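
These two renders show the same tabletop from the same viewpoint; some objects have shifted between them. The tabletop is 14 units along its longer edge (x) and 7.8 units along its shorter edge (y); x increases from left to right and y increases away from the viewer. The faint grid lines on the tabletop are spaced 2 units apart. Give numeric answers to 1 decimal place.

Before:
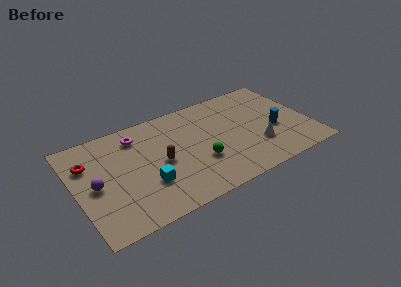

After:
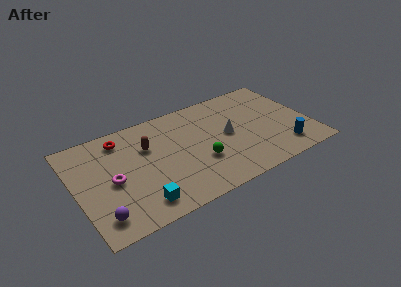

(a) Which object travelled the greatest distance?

the magenta torus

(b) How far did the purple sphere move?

2.3

From (1.1, 3.7) to (1.1, 1.4), the purple sphere covered √(0.0² + 2.3²) ≈ 2.3 units.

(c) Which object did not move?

the green sphere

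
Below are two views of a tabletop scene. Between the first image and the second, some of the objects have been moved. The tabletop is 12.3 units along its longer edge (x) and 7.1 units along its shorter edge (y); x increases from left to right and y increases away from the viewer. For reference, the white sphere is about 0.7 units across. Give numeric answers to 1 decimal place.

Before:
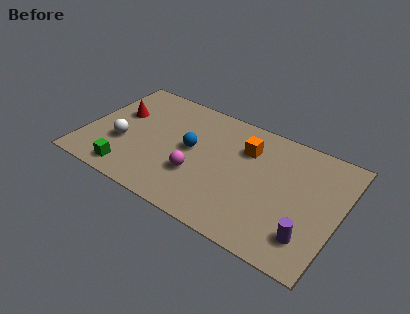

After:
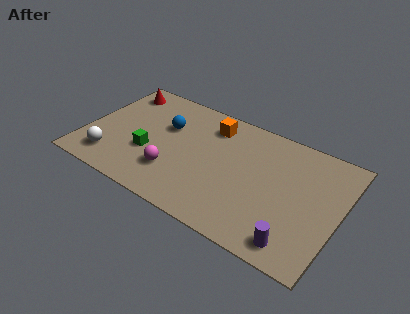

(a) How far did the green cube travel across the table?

1.7

The green cube moved from about (2.5, 1.0) to (3.2, 2.6), a distance of √(0.7² + 1.6²) ≈ 1.7.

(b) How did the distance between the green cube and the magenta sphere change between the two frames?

-2.0

They were about 3.4 units apart before and 1.4 after — 2.0 units closer together.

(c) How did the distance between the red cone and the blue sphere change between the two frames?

-0.8

They were about 3.7 units apart before and 2.9 after — 0.8 units closer together.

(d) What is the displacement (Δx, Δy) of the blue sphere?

(-1.4, 0.8)

The blue sphere was at about (5.1, 3.8) and moved to about (3.7, 4.6).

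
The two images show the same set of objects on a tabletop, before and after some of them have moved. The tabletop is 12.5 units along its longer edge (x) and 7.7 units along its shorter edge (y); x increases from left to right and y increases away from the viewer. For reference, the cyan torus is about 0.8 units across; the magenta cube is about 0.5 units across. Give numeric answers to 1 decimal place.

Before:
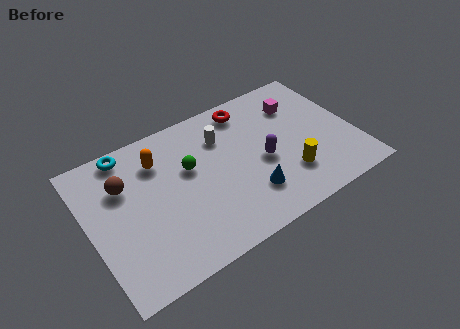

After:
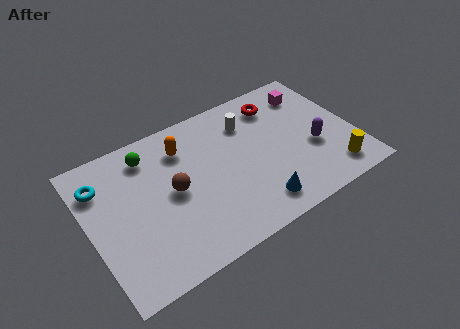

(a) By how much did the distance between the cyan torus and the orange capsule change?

+2.2

Before: roughly 1.7 units apart; after: 3.9. That's 2.2 units further apart.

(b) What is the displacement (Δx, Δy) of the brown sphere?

(2.1, -1.4)

From the two frames, the brown sphere sits at roughly (1.8, 5.3) before and (3.9, 3.9) after.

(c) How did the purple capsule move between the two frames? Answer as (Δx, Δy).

(2.4, -0.4)

From the two frames, the purple capsule sits at roughly (8.1, 3.4) before and (10.5, 3.0) after.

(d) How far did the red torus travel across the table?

1.5

The red torus moved from about (7.9, 6.6) to (9.3, 6.2), a distance of √(1.4² + 0.4²) ≈ 1.5.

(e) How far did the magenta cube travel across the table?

0.8

The magenta cube was near (10.2, 5.7) before and (10.9, 6.1) after, so it travelled √(0.7² + 0.4²) ≈ 0.8 units.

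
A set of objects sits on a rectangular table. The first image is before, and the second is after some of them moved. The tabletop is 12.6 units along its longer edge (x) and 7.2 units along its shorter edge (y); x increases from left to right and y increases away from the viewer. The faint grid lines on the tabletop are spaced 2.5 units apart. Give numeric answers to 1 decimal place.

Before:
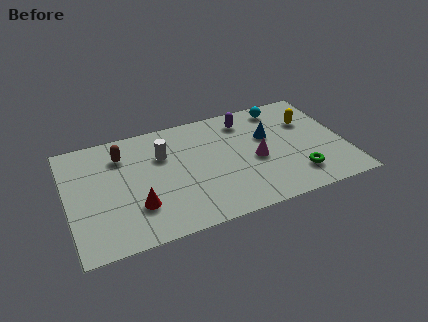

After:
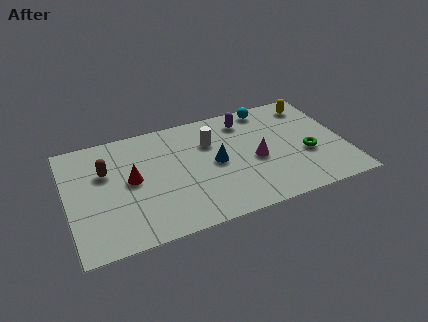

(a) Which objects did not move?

the purple capsule and the magenta cone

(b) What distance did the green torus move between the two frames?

1.3

The green torus was near (10.2, 1.6) before and (10.8, 2.8) after, so it travelled √(0.6² + 1.2²) ≈ 1.3 units.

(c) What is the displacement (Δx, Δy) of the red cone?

(-0.1, 1.7)

From the two frames, the red cone sits at roughly (3.0, 2.1) before and (2.9, 3.8) after.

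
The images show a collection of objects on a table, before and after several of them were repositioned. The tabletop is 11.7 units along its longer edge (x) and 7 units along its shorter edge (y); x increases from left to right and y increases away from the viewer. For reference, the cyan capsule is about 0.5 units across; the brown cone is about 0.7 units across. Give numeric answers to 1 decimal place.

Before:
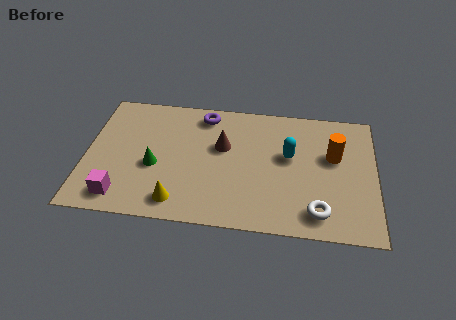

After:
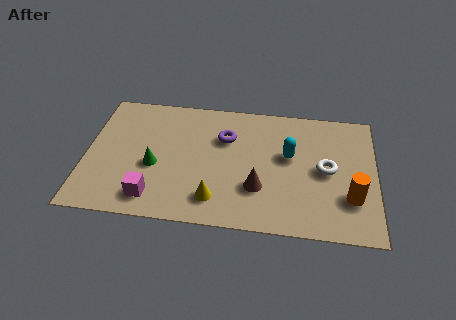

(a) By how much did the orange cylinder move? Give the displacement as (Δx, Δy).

(0.7, -2.2)

The orange cylinder was at about (10.0, 4.3) and moved to about (10.7, 2.1).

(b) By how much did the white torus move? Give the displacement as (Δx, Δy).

(0.3, 2.3)

The white torus was at about (9.4, 1.2) and moved to about (9.7, 3.5).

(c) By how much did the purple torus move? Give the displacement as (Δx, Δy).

(0.9, -1.2)

From the two frames, the purple torus sits at roughly (4.7, 6.0) before and (5.6, 4.8) after.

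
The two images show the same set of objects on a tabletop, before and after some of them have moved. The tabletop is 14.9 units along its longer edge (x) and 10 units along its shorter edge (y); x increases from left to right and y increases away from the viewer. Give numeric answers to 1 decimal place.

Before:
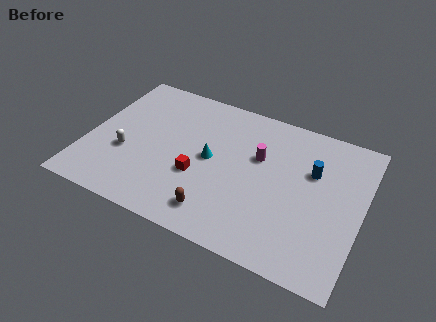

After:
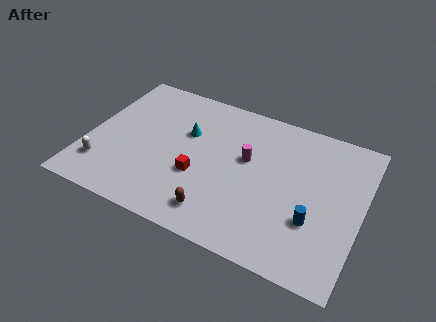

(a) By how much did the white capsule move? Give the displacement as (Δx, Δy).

(-1.1, -1.4)

The white capsule started near (2.2, 3.7) and ended near (1.1, 2.3).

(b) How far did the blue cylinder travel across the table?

3.2

From (12.1, 6.5) to (12.5, 3.3), the blue cylinder covered √(0.4² + 3.2²) ≈ 3.2 units.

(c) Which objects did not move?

the red cube and the brown capsule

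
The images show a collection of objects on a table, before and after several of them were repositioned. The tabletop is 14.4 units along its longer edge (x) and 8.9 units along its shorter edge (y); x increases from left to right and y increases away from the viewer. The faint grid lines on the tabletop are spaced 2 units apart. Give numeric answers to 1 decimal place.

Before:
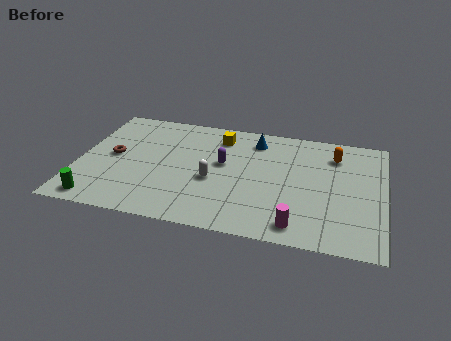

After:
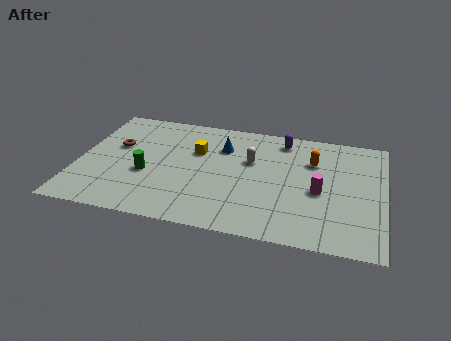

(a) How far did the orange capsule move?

1.2

From (12.0, 6.9) to (11.0, 6.2), the orange capsule covered √(1.0² + 0.7²) ≈ 1.2 units.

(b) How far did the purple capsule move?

3.7

From (6.8, 5.1) to (9.5, 7.6), the purple capsule covered √(2.7² + 2.5²) ≈ 3.7 units.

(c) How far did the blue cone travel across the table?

1.7

From (8.2, 7.3) to (6.7, 6.4), the blue cone covered √(1.5² + 0.9²) ≈ 1.7 units.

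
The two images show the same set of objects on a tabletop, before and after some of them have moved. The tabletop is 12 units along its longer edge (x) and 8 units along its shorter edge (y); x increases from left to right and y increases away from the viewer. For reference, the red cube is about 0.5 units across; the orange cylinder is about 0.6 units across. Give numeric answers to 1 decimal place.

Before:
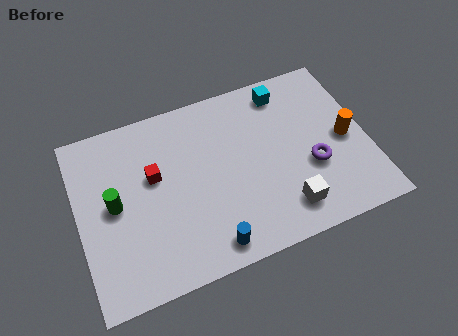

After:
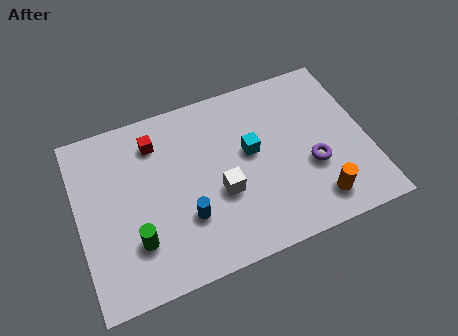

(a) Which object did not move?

the purple torus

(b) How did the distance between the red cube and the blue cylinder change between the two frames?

-0.3

They were about 4.2 units apart before and 3.9 after — 0.3 units closer together.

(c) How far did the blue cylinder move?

1.7

The blue cylinder was near (5.1, 1.0) before and (4.3, 2.5) after, so it travelled √(0.8² + 1.5²) ≈ 1.7 units.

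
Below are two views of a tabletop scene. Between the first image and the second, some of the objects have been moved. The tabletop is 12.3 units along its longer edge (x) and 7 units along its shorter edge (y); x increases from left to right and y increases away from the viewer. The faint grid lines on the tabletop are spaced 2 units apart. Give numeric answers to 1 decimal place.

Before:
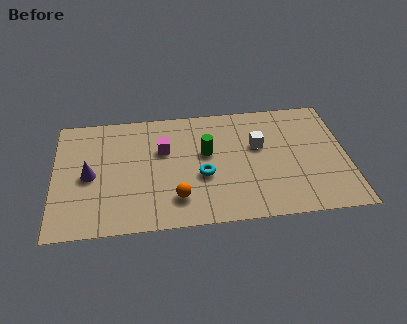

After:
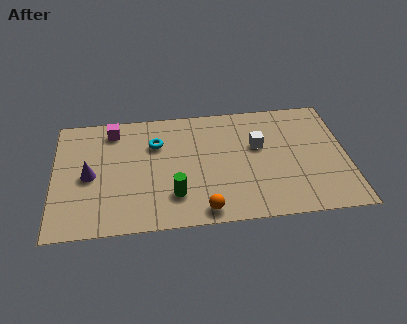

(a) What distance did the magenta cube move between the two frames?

2.5

The magenta cube moved from about (4.6, 4.5) to (2.5, 5.9), a distance of √(2.1² + 1.4²) ≈ 2.5.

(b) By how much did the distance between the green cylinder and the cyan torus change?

+1.9

The distance was about 1.3 in the first image and 3.2 in the second, so they moved 1.9 units further apart.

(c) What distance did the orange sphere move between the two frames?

1.4

The orange sphere was near (5.1, 1.6) before and (6.2, 0.8) after, so it travelled √(1.1² + 0.8²) ≈ 1.4 units.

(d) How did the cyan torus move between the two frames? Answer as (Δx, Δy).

(-1.9, 2.1)

The cyan torus was at about (6.2, 2.8) and moved to about (4.3, 4.9).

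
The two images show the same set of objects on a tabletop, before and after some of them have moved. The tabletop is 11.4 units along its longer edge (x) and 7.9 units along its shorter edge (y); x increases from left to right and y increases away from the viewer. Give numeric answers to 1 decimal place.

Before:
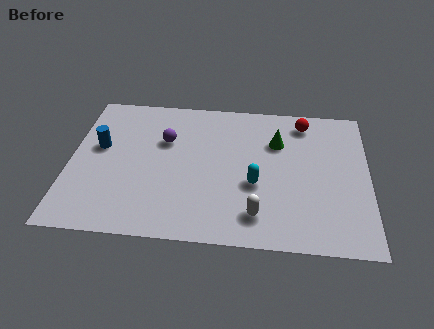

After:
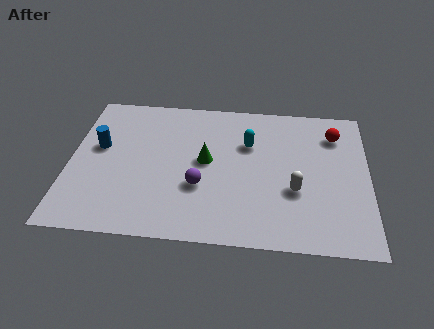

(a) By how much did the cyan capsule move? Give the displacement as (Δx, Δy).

(-0.3, 2.2)

From the two frames, the cyan capsule sits at roughly (7.1, 3.1) before and (6.8, 5.3) after.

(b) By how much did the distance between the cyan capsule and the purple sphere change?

-1.0

They were about 4.1 units apart before and 3.1 after — 1.0 units closer together.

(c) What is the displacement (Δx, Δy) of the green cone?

(-2.7, -1.3)

The green cone started near (7.9, 5.5) and ended near (5.2, 4.2).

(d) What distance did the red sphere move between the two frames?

1.3

From (8.9, 6.7) to (10.1, 6.1), the red sphere covered √(1.2² + 0.6²) ≈ 1.3 units.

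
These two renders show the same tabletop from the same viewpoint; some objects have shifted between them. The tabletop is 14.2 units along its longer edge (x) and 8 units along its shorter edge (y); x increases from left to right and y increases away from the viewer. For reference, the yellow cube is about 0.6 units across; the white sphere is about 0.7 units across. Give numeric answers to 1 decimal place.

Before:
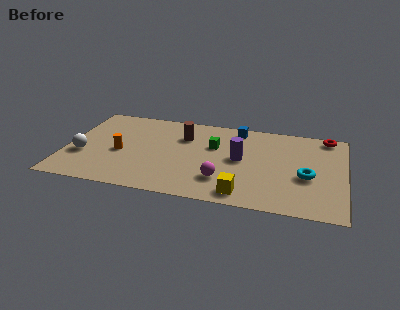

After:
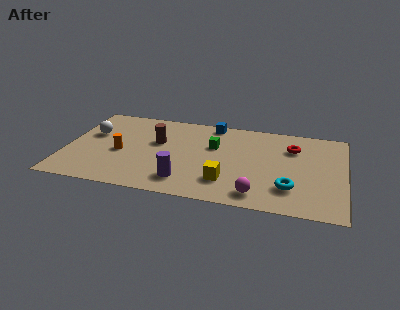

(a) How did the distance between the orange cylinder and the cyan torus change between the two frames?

-0.7

The distance was about 9.5 in the first image and 8.8 in the second, so they moved 0.7 units closer together.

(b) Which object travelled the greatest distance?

the purple cylinder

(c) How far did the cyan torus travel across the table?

1.4

The cyan torus moved from about (12.3, 3.3) to (11.5, 2.1), a distance of √(0.8² + 1.2²) ≈ 1.4.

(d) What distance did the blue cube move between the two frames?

1.3

The blue cube moved from about (8.6, 7.0) to (7.3, 7.2), a distance of √(1.3² + 0.2²) ≈ 1.3.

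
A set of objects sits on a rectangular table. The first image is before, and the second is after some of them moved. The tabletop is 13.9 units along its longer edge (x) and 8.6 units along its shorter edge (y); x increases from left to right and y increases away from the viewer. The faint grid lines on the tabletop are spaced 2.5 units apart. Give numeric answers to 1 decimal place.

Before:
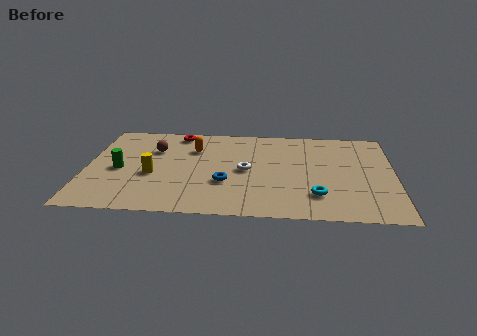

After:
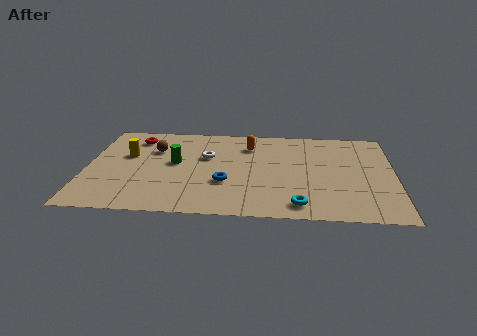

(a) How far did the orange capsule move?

2.5

The orange capsule was near (4.8, 6.1) before and (7.3, 6.6) after, so it travelled √(2.5² + 0.5²) ≈ 2.5 units.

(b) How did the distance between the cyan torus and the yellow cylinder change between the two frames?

+1.3

The distance was about 7.5 in the first image and 8.8 in the second, so they moved 1.3 units further apart.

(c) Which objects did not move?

the brown sphere and the blue torus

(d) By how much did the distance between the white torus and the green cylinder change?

-4.1

They were about 5.7 units apart before and 1.6 after — 4.1 units closer together.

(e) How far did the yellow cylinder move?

2.2

The yellow cylinder was near (3.0, 3.5) before and (1.8, 5.3) after, so it travelled √(1.2² + 1.8²) ≈ 2.2 units.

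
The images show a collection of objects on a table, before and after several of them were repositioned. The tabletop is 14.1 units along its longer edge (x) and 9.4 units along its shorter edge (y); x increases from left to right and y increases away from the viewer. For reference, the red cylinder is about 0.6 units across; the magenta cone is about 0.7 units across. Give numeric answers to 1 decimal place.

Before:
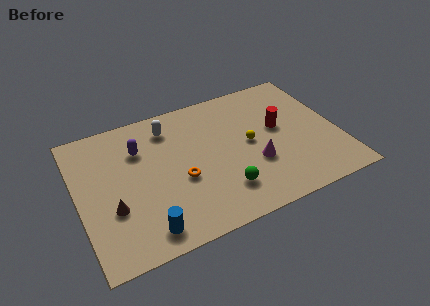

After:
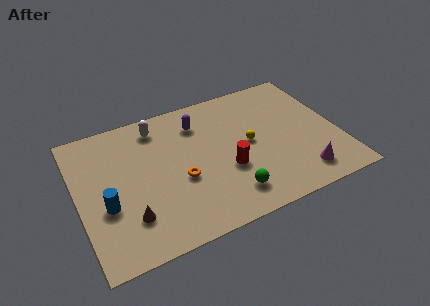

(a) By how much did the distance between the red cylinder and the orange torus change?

-3.3

Before: roughly 5.8 units apart; after: 2.5. That's 3.3 units closer together.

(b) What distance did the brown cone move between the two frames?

1.2

The brown cone moved from about (1.7, 3.3) to (2.5, 2.4), a distance of √(0.8² + 0.9²) ≈ 1.2.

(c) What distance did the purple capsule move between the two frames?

3.4

From (3.5, 6.7) to (6.8, 7.3), the purple capsule covered √(3.3² + 0.6²) ≈ 3.4 units.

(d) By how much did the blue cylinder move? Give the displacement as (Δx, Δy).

(-1.8, 2.3)

The blue cylinder was at about (3.2, 1.3) and moved to about (1.4, 3.6).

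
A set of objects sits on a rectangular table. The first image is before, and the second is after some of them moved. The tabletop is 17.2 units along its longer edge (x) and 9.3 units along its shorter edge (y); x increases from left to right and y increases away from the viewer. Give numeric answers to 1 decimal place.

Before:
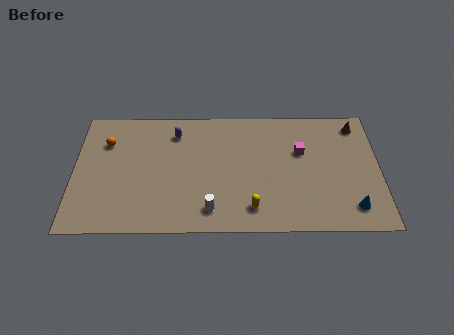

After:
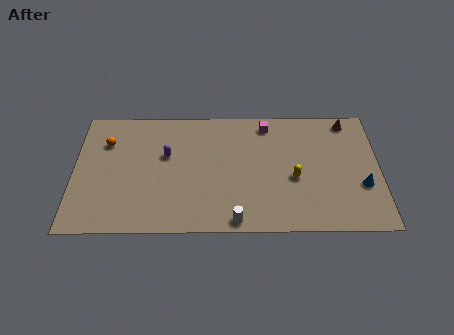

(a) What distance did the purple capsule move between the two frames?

1.8

The purple capsule moved from about (5.7, 7.4) to (5.2, 5.7), a distance of √(0.5² + 1.7²) ≈ 1.8.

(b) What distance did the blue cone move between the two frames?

1.7

The blue cone was near (15.6, 1.7) before and (16.2, 3.3) after, so it travelled √(0.6² + 1.6²) ≈ 1.7 units.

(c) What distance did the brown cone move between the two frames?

0.6

From (16.0, 7.9) to (15.5, 8.2), the brown cone covered √(0.5² + 0.3²) ≈ 0.6 units.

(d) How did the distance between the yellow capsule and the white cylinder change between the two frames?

+2.2

The distance was about 2.3 in the first image and 4.5 in the second, so they moved 2.2 units further apart.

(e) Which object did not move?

the orange sphere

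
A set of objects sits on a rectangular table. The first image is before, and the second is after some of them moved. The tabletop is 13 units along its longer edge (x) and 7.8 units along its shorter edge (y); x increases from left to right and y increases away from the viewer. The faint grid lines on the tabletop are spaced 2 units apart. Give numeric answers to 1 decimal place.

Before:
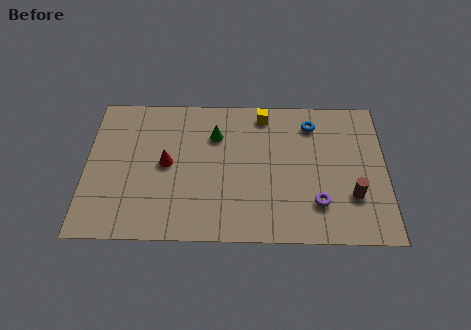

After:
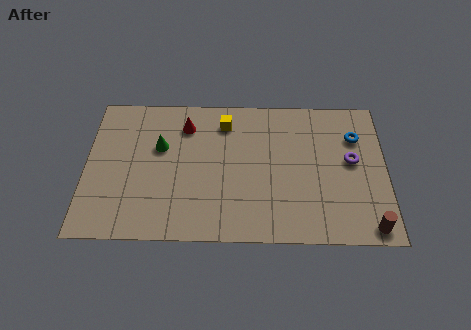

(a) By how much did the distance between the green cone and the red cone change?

-1.0

The distance was about 2.6 in the first image and 1.6 in the second, so they moved 1.0 units closer together.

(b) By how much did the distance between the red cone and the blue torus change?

+0.7

Before: roughly 6.7 units apart; after: 7.4. That's 0.7 units further apart.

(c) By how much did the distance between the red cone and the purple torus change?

+0.6

The distance was about 6.8 in the first image and 7.4 in the second, so they moved 0.6 units further apart.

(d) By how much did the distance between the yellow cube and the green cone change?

+0.7

The distance was about 2.4 in the first image and 3.1 in the second, so they moved 0.7 units further apart.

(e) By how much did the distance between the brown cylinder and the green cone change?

+3.2

They were about 6.7 units apart before and 9.9 after — 3.2 units further apart.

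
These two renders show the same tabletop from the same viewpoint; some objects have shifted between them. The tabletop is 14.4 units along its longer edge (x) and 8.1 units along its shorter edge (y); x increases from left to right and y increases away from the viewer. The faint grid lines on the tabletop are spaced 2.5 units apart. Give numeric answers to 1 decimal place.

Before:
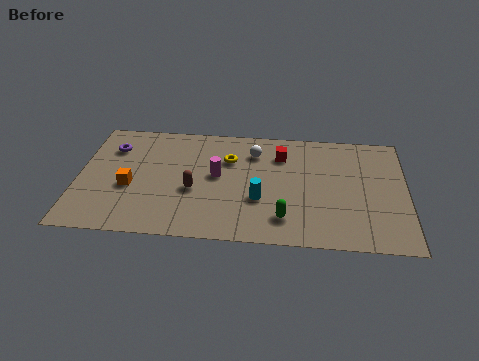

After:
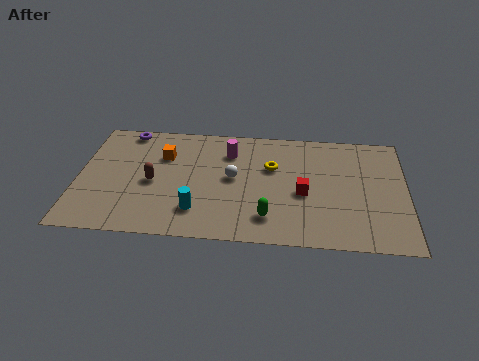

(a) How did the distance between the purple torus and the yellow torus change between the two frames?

+1.6

They were about 5.2 units apart before and 6.8 after — 1.6 units further apart.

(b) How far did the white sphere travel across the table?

2.1

From (7.7, 6.2) to (6.8, 4.3), the white sphere covered √(0.9² + 1.9²) ≈ 2.1 units.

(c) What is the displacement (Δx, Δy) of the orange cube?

(1.4, 2.3)

The orange cube was at about (2.3, 3.3) and moved to about (3.7, 5.6).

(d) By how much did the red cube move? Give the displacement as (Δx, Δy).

(1.0, -2.6)

The red cube started near (8.9, 6.1) and ended near (9.9, 3.5).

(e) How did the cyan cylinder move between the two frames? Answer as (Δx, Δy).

(-2.7, -1.0)

The cyan cylinder was at about (8.0, 2.9) and moved to about (5.3, 1.9).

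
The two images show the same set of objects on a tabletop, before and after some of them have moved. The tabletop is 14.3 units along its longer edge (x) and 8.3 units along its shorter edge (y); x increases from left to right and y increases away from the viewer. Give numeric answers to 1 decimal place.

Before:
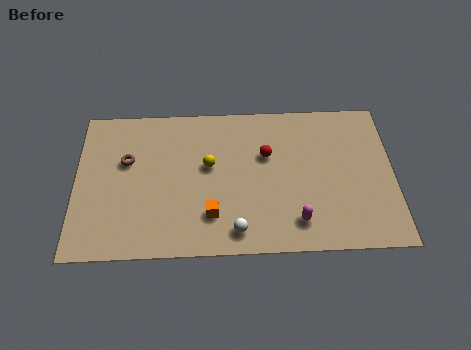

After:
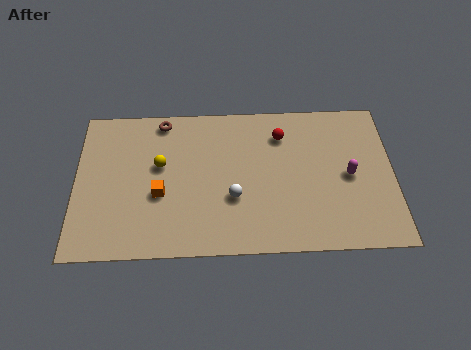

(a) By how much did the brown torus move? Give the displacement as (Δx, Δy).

(1.6, 2.2)

The brown torus started near (2.3, 5.2) and ended near (3.9, 7.4).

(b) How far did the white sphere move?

1.8

The white sphere was near (7.2, 1.2) before and (7.1, 3.0) after, so it travelled √(0.1² + 1.8²) ≈ 1.8 units.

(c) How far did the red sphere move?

1.3

The red sphere moved from about (8.6, 5.3) to (9.3, 6.4), a distance of √(0.7² + 1.1²) ≈ 1.3.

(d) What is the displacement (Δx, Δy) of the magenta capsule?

(2.4, 2.4)

From the two frames, the magenta capsule sits at roughly (9.9, 1.6) before and (12.3, 4.0) after.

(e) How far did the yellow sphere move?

2.2

From (6.0, 4.8) to (3.8, 4.9), the yellow sphere covered √(2.2² + 0.1²) ≈ 2.2 units.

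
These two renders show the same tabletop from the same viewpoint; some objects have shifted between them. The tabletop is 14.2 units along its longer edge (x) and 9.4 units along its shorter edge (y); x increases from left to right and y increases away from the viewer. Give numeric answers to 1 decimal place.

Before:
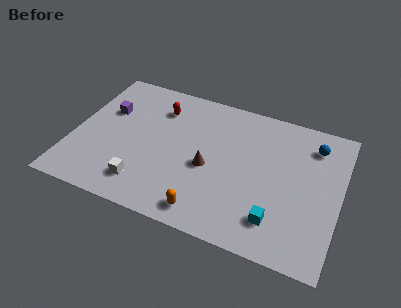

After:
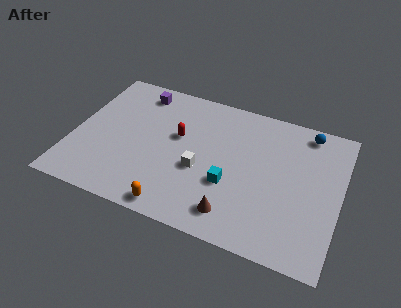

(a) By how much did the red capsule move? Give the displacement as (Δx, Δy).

(1.2, -1.6)

From the two frames, the red capsule sits at roughly (4.3, 7.2) before and (5.5, 5.6) after.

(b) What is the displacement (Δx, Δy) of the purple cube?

(1.5, 1.9)

The purple cube was at about (1.6, 6.1) and moved to about (3.1, 8.0).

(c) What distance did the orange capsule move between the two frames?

1.6

The orange capsule moved from about (7.5, 1.2) to (5.9, 0.9), a distance of √(1.6² + 0.3²) ≈ 1.6.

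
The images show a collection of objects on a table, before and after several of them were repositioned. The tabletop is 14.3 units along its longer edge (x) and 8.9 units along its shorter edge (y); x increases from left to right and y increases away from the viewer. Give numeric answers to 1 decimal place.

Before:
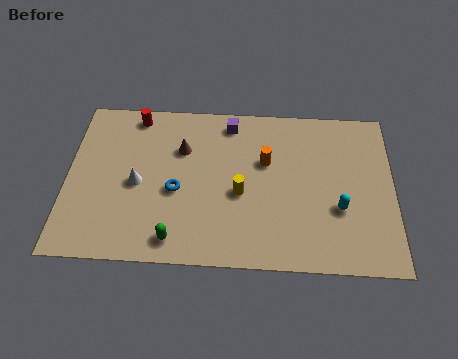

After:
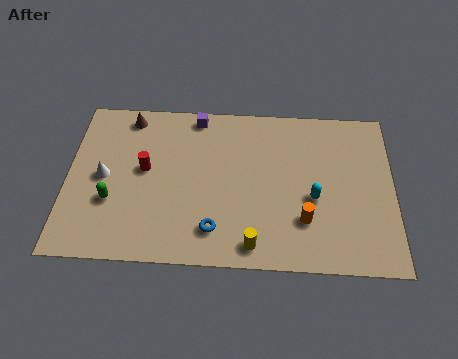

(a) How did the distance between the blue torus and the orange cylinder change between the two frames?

-0.3

Before: roughly 4.3 units apart; after: 4.0. That's 0.3 units closer together.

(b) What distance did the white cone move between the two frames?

1.5

From (3.1, 4.1) to (1.6, 4.4), the white cone covered √(1.5² + 0.3²) ≈ 1.5 units.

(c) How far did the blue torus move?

2.6

From (4.8, 3.8) to (6.5, 1.8), the blue torus covered √(1.7² + 2.0²) ≈ 2.6 units.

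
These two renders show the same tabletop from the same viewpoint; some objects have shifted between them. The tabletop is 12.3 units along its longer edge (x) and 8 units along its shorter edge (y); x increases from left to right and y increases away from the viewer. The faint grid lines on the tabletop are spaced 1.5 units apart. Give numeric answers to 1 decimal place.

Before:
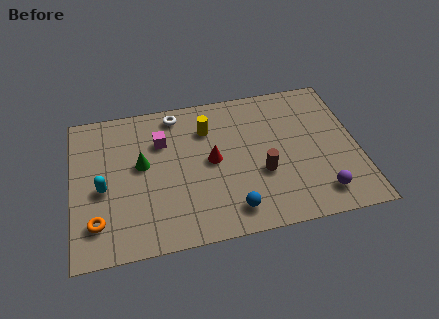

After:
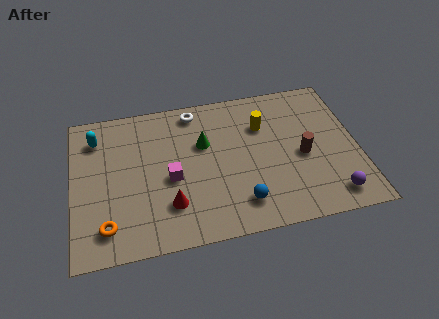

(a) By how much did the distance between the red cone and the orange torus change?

-2.7

They were about 5.5 units apart before and 2.8 after — 2.7 units closer together.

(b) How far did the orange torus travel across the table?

0.5

From (1.0, 1.8) to (1.4, 1.5), the orange torus covered √(0.4² + 0.3²) ≈ 0.5 units.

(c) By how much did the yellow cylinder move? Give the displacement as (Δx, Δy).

(2.4, -0.3)

The yellow cylinder started near (5.9, 5.9) and ended near (8.3, 5.6).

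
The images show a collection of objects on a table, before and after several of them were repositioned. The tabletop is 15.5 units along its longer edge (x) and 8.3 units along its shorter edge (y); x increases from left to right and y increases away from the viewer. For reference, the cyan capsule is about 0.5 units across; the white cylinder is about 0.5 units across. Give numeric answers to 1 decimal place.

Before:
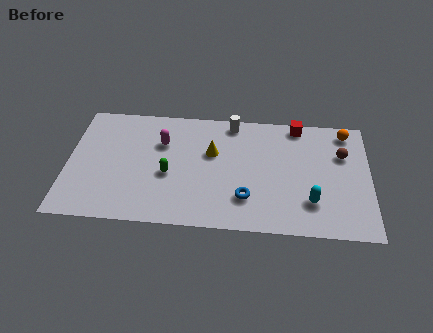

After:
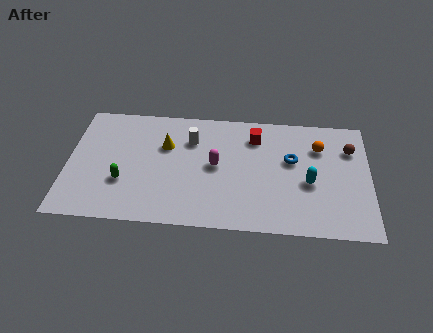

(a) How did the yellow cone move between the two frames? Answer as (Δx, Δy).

(-2.4, 0.3)

The yellow cone started near (7.4, 5.2) and ended near (5.0, 5.5).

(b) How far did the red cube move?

2.4

The red cube moved from about (11.8, 7.5) to (9.6, 6.5), a distance of √(2.2² + 1.0²) ≈ 2.4.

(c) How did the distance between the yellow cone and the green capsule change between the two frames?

+0.6

Before: roughly 2.8 units apart; after: 3.4. That's 0.6 units further apart.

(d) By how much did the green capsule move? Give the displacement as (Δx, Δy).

(-2.3, -0.7)

From the two frames, the green capsule sits at roughly (5.2, 3.5) before and (2.9, 2.8) after.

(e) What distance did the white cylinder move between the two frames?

2.5

The white cylinder was near (8.4, 7.4) before and (6.3, 6.0) after, so it travelled √(2.1² + 1.4²) ≈ 2.5 units.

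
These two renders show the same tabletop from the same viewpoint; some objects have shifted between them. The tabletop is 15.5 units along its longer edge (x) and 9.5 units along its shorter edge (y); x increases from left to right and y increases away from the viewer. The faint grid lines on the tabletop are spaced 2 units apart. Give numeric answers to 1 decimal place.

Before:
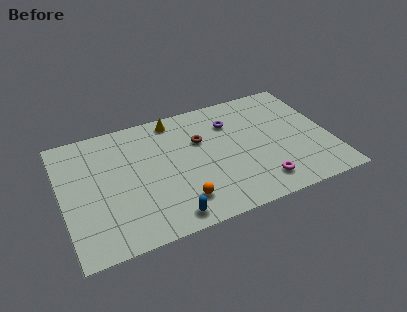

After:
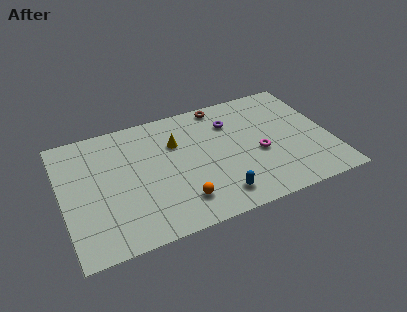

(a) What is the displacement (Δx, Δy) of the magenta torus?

(0.2, 2.3)

The magenta torus started near (11.1, 1.7) and ended near (11.3, 4.0).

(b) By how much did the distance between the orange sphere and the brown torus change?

+2.8

They were about 4.5 units apart before and 7.3 after — 2.8 units further apart.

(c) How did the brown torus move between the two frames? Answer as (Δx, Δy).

(1.5, 2.4)

From the two frames, the brown torus sits at roughly (8.1, 6.2) before and (9.6, 8.6) after.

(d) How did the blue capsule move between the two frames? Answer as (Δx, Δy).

(2.9, 0.5)

The blue capsule was at about (5.7, 1.1) and moved to about (8.6, 1.6).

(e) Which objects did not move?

the purple torus and the orange sphere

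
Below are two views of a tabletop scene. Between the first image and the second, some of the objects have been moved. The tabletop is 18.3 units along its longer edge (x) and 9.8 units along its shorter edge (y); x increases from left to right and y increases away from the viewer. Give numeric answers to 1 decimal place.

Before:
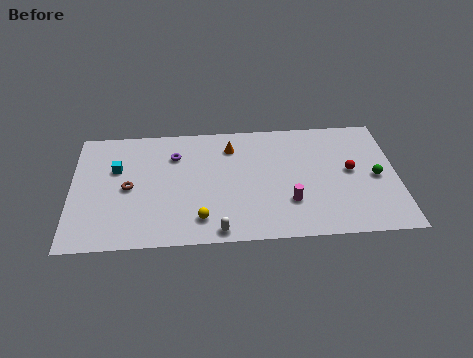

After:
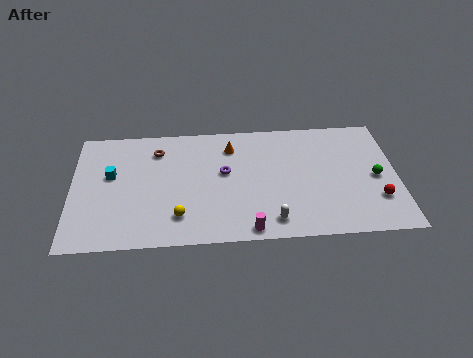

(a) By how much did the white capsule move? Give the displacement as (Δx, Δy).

(3.0, 0.6)

From the two frames, the white capsule sits at roughly (8.2, 0.9) before and (11.2, 1.5) after.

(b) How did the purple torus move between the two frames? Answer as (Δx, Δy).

(2.8, -1.6)

The purple torus was at about (5.8, 7.2) and moved to about (8.6, 5.6).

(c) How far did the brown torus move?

3.4

From (3.2, 4.7) to (4.8, 7.7), the brown torus covered √(1.6² + 3.0²) ≈ 3.4 units.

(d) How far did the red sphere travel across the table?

2.8

The red sphere was near (15.7, 5.2) before and (17.1, 2.8) after, so it travelled √(1.4² + 2.4²) ≈ 2.8 units.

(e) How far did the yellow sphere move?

1.2

The yellow sphere was near (7.2, 1.9) before and (6.0, 2.2) after, so it travelled √(1.2² + 0.3²) ≈ 1.2 units.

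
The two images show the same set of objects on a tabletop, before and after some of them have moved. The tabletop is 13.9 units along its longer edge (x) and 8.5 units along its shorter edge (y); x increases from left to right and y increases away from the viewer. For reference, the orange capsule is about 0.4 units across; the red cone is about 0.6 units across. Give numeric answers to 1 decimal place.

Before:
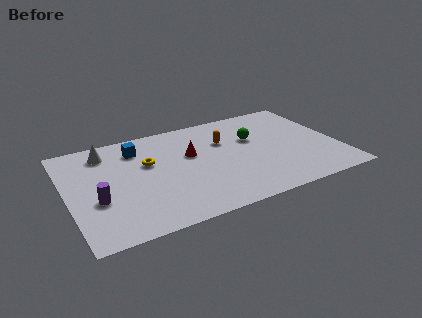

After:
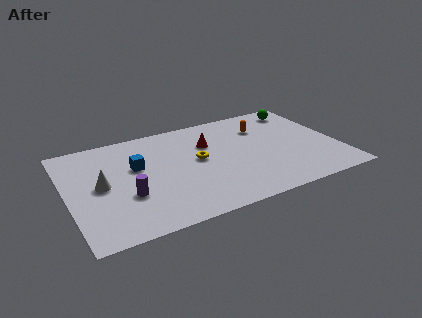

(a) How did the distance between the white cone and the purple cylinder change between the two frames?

-2.1

Before: roughly 3.9 units apart; after: 1.8. That's 2.1 units closer together.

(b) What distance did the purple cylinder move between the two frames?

1.5

The purple cylinder was near (1.4, 3.2) before and (2.9, 3.0) after, so it travelled √(1.5² + 0.2²) ≈ 1.5 units.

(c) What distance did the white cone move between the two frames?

2.7

From (2.2, 7.0) to (1.7, 4.3), the white cone covered √(0.5² + 2.7²) ≈ 2.7 units.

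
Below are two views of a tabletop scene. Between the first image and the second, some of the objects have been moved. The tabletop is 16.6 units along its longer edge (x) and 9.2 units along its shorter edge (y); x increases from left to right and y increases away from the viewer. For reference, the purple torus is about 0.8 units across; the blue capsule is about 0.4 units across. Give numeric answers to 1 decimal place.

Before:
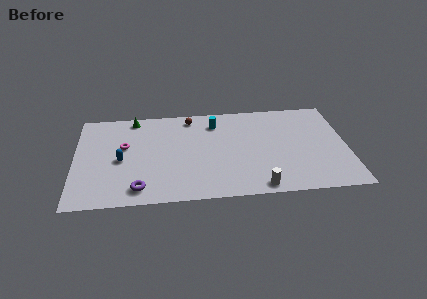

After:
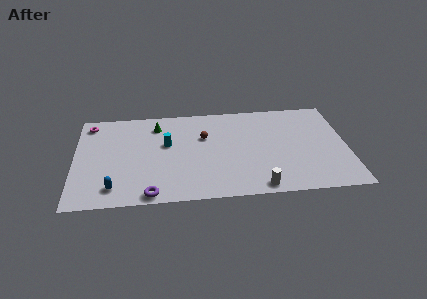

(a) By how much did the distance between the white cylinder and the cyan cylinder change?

+0.3

They were about 6.9 units apart before and 7.2 after — 0.3 units further apart.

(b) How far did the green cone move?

1.6

The green cone moved from about (3.6, 8.2) to (5.0, 7.4), a distance of √(1.4² + 0.8²) ≈ 1.6.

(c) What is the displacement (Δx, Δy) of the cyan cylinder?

(-3.0, -1.8)

The cyan cylinder started near (8.6, 7.3) and ended near (5.6, 5.5).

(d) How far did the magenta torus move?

3.2

The magenta torus was near (3.0, 5.5) before and (0.9, 7.9) after, so it travelled √(2.1² + 2.4²) ≈ 3.2 units.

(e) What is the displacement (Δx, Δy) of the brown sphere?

(0.8, -2.0)

The brown sphere was at about (7.1, 8.0) and moved to about (7.9, 6.0).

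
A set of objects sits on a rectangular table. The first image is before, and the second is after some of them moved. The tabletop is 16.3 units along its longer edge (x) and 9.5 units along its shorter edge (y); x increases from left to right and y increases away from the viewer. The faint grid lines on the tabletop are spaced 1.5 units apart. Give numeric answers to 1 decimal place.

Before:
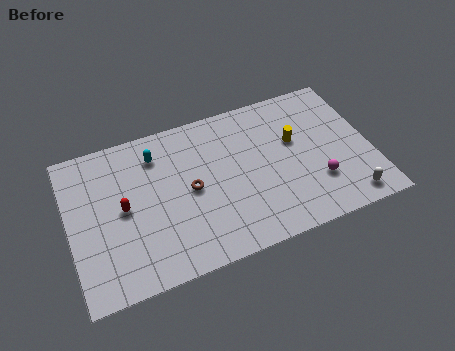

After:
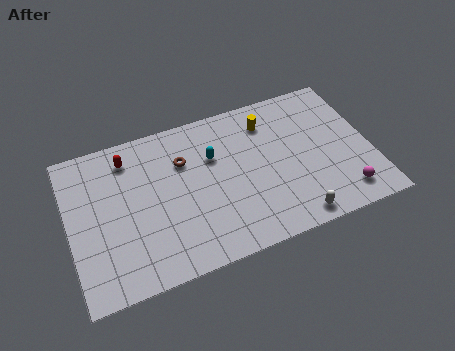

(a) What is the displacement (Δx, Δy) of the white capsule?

(-3.0, -0.2)

From the two frames, the white capsule sits at roughly (14.7, 1.2) before and (11.7, 1.0) after.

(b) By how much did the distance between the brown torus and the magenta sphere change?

+2.6

They were about 7.0 units apart before and 9.6 after — 2.6 units further apart.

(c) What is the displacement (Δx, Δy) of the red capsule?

(0.5, 3.0)

The red capsule was at about (2.9, 4.8) and moved to about (3.4, 7.8).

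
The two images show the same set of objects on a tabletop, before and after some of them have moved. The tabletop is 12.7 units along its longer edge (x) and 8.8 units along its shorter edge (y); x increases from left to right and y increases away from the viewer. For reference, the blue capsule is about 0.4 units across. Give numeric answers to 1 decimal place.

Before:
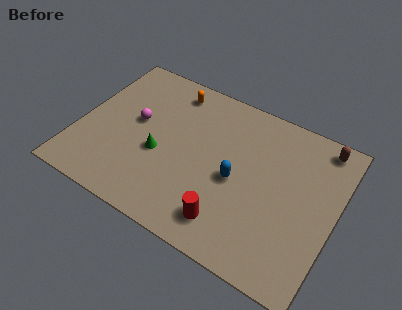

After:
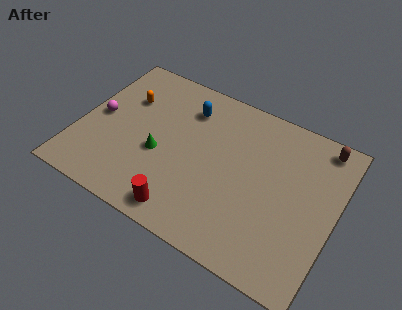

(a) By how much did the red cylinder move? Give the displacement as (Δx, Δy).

(-2.1, -0.5)

From the two frames, the red cylinder sits at roughly (7.9, 1.6) before and (5.8, 1.1) after.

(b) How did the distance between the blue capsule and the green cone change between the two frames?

-0.5

The distance was about 3.8 in the first image and 3.3 in the second, so they moved 0.5 units closer together.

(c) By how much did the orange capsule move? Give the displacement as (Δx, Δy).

(-2.1, -1.5)

The orange capsule was at about (4.1, 7.5) and moved to about (2.0, 6.0).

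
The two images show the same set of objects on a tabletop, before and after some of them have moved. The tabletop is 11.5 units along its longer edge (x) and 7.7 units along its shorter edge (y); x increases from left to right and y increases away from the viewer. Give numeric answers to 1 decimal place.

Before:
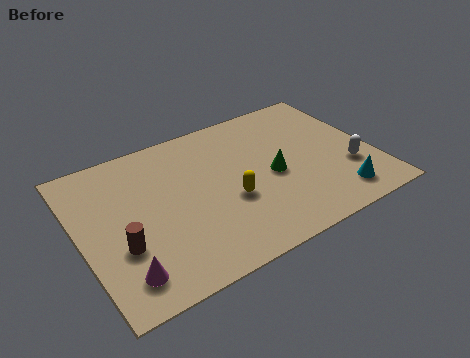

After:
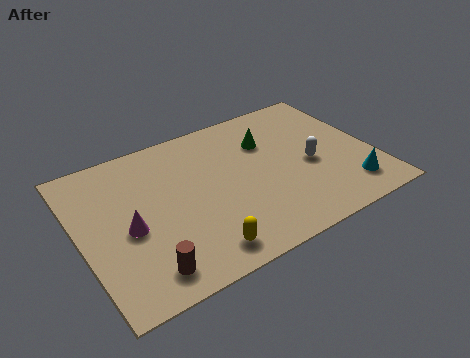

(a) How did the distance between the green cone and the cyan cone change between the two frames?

+1.6

Before: roughly 3.1 units apart; after: 4.7. That's 1.6 units further apart.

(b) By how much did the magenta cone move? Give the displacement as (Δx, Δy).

(0.5, 2.0)

The magenta cone was at about (1.3, 1.4) and moved to about (1.8, 3.4).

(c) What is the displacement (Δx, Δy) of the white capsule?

(-1.4, 0.9)

From the two frames, the white capsule sits at roughly (10.4, 2.5) before and (9.0, 3.4) after.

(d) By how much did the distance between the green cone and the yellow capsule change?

+3.6

The distance was about 1.9 in the first image and 5.5 in the second, so they moved 3.6 units further apart.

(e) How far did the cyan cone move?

0.5

From (9.7, 1.3) to (10.2, 1.5), the cyan cone covered √(0.5² + 0.2²) ≈ 0.5 units.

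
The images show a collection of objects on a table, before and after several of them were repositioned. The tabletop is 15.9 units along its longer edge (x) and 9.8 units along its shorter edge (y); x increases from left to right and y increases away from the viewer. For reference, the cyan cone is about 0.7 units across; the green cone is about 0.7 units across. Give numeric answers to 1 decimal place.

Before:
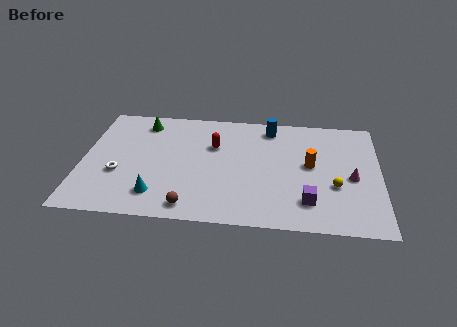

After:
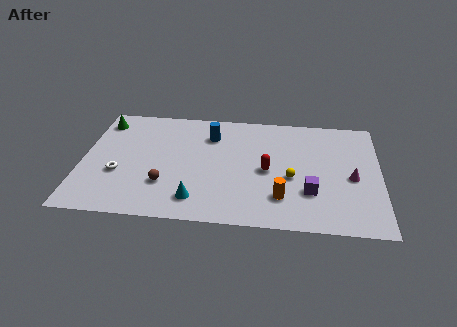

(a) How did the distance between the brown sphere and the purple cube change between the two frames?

+1.4

They were about 6.3 units apart before and 7.7 after — 1.4 units further apart.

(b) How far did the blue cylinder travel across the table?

3.4

The blue cylinder was near (10.0, 8.4) before and (6.8, 7.4) after, so it travelled √(3.2² + 1.0²) ≈ 3.4 units.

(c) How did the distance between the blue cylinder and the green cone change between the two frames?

-1.0

The distance was about 6.9 in the first image and 5.9 in the second, so they moved 1.0 units closer together.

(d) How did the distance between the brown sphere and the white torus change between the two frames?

-2.0

The distance was about 4.6 in the first image and 2.6 in the second, so they moved 2.0 units closer together.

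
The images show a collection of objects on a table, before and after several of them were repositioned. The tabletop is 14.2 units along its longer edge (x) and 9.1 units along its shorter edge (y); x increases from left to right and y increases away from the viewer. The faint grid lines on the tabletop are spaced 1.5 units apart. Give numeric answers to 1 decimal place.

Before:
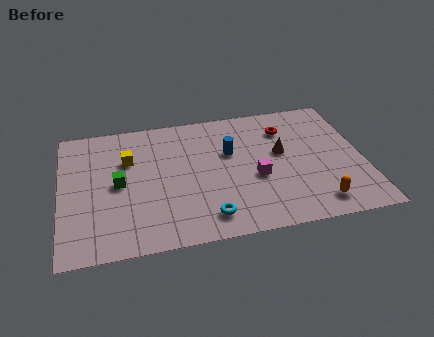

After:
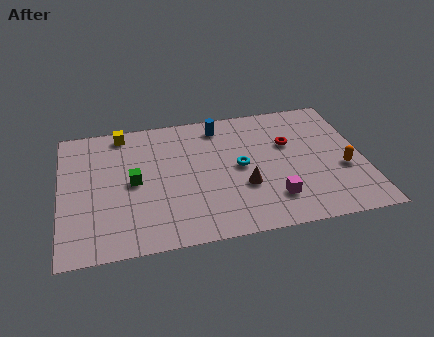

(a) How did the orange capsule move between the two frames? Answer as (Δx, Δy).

(1.4, 2.1)

The orange capsule started near (11.8, 1.4) and ended near (13.2, 3.5).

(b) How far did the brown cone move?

2.8

The brown cone was near (10.4, 5.2) before and (8.5, 3.2) after, so it travelled √(1.9² + 2.0²) ≈ 2.8 units.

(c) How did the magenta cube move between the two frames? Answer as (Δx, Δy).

(0.7, -1.6)

From the two frames, the magenta cube sits at roughly (9.1, 3.7) before and (9.8, 2.1) after.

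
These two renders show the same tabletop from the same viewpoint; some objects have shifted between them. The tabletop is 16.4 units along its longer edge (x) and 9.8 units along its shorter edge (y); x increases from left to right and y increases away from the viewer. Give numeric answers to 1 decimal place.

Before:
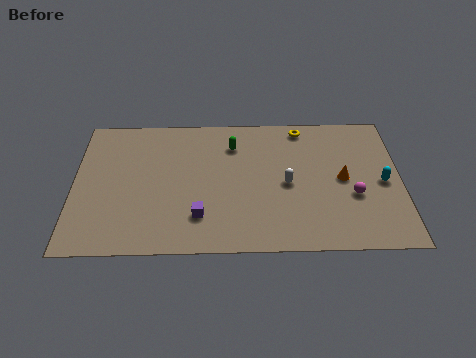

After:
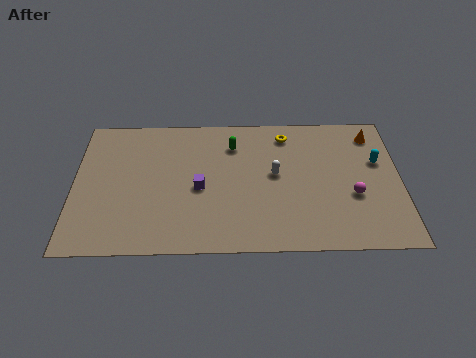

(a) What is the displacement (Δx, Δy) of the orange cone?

(1.6, 3.2)

The orange cone started near (13.5, 4.9) and ended near (15.1, 8.1).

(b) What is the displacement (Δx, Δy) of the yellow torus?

(-0.8, -0.5)

The yellow torus was at about (11.5, 8.7) and moved to about (10.7, 8.2).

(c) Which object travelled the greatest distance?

the orange cone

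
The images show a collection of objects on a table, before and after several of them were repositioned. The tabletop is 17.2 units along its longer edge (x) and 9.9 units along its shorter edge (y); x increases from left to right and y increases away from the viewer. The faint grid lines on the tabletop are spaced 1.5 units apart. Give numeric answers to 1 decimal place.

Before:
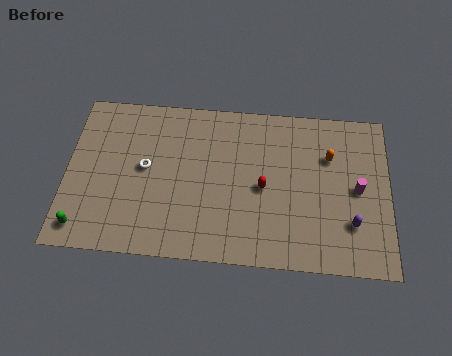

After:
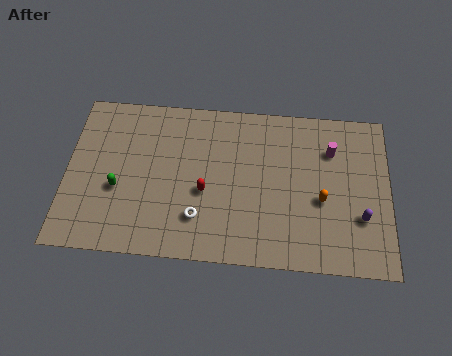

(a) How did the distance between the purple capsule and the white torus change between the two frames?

-2.7

They were about 11.3 units apart before and 8.6 after — 2.7 units closer together.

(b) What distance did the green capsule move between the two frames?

3.1

From (1.0, 1.4) to (2.8, 3.9), the green capsule covered √(1.8² + 2.5²) ≈ 3.1 units.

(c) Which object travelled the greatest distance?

the white torus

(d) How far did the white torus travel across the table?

4.0

The white torus was near (4.2, 5.3) before and (7.1, 2.5) after, so it travelled √(2.9² + 2.8²) ≈ 4.0 units.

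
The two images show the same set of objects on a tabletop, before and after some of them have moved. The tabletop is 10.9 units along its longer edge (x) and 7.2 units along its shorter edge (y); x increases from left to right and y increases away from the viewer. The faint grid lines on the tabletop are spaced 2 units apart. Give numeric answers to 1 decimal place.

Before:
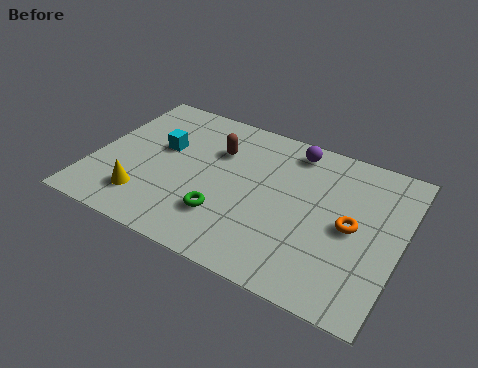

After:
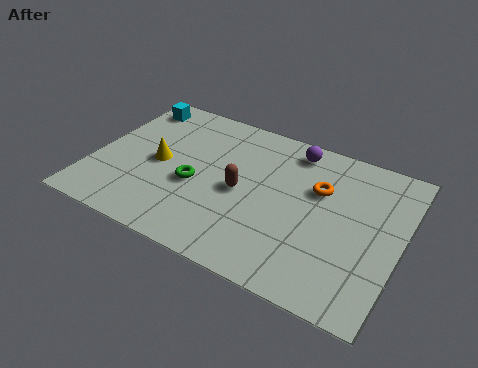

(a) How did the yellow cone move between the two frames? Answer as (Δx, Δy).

(0.2, 1.9)

The yellow cone started near (2.1, 1.6) and ended near (2.3, 3.5).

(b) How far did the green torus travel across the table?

1.6

The green torus moved from about (4.9, 2.0) to (3.7, 3.0), a distance of √(1.2² + 1.0²) ≈ 1.6.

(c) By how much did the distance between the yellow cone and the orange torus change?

-1.6

Before: roughly 7.3 units apart; after: 5.7. That's 1.6 units closer together.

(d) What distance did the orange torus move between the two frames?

1.8

The orange torus was near (9.2, 3.5) before and (7.9, 4.7) after, so it travelled √(1.3² + 1.2²) ≈ 1.8 units.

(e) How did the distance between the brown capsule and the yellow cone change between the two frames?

-1.0

Before: roughly 4.0 units apart; after: 3.0. That's 1.0 units closer together.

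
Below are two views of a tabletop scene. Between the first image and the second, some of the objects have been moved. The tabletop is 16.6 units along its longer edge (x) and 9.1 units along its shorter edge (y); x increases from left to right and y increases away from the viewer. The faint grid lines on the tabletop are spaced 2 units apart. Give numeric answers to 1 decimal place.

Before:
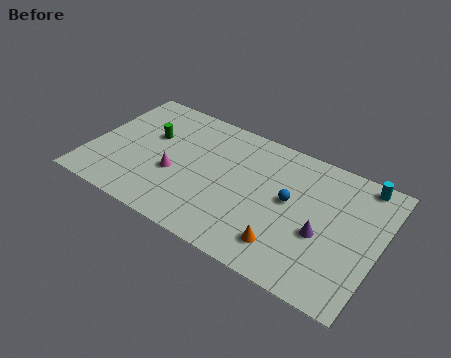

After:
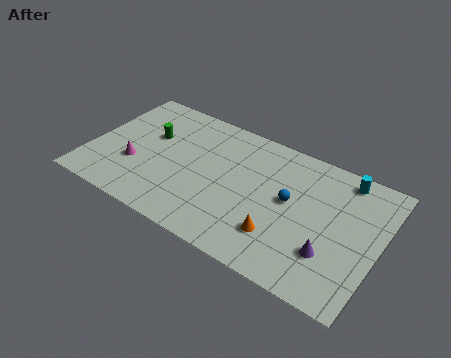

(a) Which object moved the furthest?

the magenta cone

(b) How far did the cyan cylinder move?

1.0

The cyan cylinder was near (15.2, 8.2) before and (14.2, 8.0) after, so it travelled √(1.0² + 0.2²) ≈ 1.0 units.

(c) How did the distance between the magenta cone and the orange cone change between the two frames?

+1.7

They were about 6.9 units apart before and 8.6 after — 1.7 units further apart.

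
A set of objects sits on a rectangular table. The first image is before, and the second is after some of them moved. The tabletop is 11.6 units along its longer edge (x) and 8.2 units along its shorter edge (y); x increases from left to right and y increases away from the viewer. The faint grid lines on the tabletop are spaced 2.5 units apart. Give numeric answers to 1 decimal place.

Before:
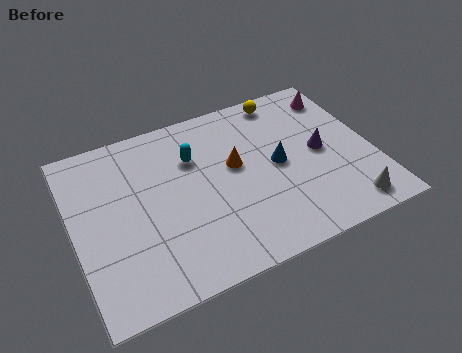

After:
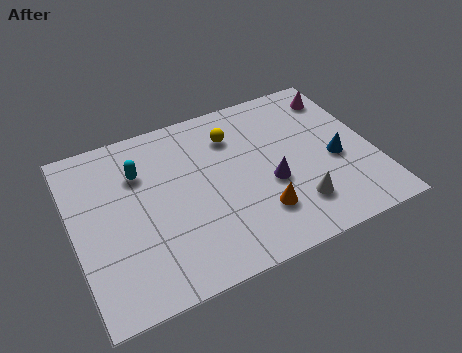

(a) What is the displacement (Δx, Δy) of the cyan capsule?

(-2.1, 0.1)

From the two frames, the cyan capsule sits at roughly (4.8, 5.7) before and (2.7, 5.8) after.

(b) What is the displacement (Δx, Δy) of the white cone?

(-1.9, 0.8)

From the two frames, the white cone sits at roughly (10.2, 1.1) before and (8.3, 1.9) after.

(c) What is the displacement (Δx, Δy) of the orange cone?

(0.6, -2.6)

From the two frames, the orange cone sits at roughly (6.3, 4.7) before and (6.9, 2.1) after.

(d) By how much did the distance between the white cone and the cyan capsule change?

-0.3

Before: roughly 7.1 units apart; after: 6.8. That's 0.3 units closer together.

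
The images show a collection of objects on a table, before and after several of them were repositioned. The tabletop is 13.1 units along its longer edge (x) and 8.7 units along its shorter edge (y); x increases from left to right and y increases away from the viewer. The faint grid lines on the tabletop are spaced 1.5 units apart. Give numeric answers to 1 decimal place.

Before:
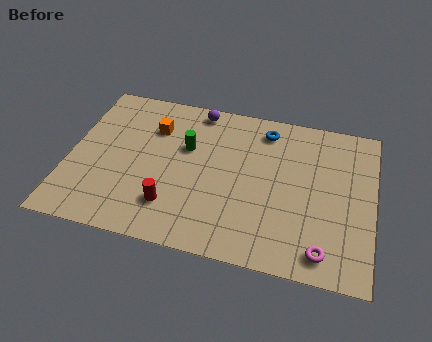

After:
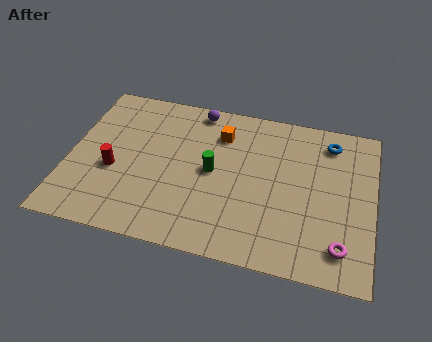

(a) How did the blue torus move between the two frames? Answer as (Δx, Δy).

(2.8, -0.1)

The blue torus started near (8.3, 7.3) and ended near (11.1, 7.2).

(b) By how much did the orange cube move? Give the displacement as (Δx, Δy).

(2.9, 0.3)

The orange cube was at about (3.5, 6.3) and moved to about (6.4, 6.6).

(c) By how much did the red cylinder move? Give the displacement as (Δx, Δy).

(-2.6, 1.4)

From the two frames, the red cylinder sits at roughly (4.6, 2.1) before and (2.0, 3.5) after.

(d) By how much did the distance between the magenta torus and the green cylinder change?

-1.2

The distance was about 7.5 in the first image and 6.3 in the second, so they moved 1.2 units closer together.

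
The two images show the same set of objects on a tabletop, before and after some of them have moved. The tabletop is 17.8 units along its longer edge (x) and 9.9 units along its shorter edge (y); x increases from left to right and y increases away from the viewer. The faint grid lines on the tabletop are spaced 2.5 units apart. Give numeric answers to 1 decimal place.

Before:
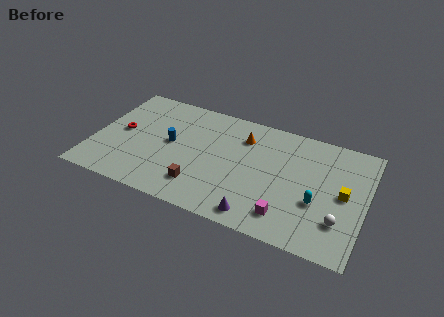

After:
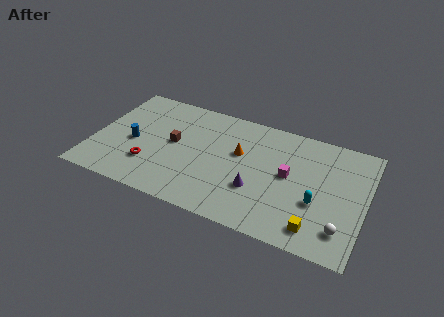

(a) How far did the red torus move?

3.2

From (1.7, 5.1) to (3.9, 2.8), the red torus covered √(2.2² + 2.3²) ≈ 3.2 units.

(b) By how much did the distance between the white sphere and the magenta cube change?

+1.5

Before: roughly 3.4 units apart; after: 4.9. That's 1.5 units further apart.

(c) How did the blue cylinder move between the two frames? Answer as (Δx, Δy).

(-2.4, -0.8)

From the two frames, the blue cylinder sits at roughly (5.0, 5.2) before and (2.6, 4.4) after.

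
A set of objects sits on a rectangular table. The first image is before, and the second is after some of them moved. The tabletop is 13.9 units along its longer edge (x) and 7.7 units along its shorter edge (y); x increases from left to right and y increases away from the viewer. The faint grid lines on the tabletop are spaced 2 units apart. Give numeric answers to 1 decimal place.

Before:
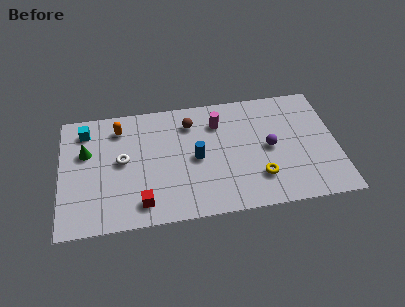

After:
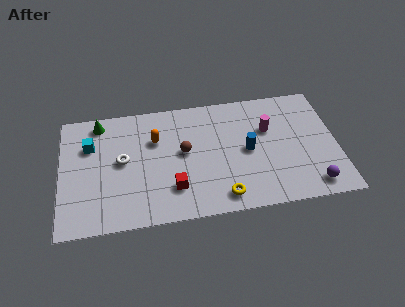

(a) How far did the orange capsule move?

2.1

The orange capsule moved from about (3.0, 6.2) to (4.8, 5.2), a distance of √(1.8² + 1.0²) ≈ 2.1.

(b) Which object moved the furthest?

the purple sphere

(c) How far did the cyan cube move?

1.0

The cyan cube moved from about (1.3, 6.3) to (1.5, 5.3), a distance of √(0.2² + 1.0²) ≈ 1.0.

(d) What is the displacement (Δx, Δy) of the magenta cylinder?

(2.5, -0.8)

The magenta cylinder started near (8.0, 5.8) and ended near (10.5, 5.0).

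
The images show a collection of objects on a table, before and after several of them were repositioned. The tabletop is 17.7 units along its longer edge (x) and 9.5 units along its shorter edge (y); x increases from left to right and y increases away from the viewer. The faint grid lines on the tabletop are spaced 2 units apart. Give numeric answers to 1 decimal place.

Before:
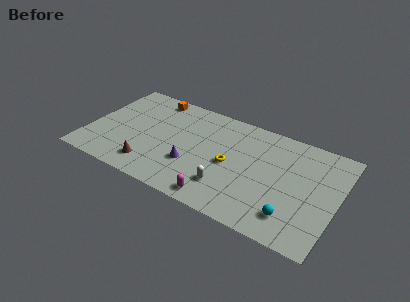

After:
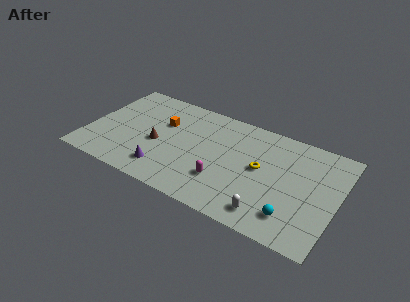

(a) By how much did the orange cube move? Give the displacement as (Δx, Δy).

(1.1, -2.2)

The orange cube started near (4.0, 8.4) and ended near (5.1, 6.2).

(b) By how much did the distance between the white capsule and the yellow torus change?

+1.6

The distance was about 2.1 in the first image and 3.7 in the second, so they moved 1.6 units further apart.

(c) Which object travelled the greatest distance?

the white capsule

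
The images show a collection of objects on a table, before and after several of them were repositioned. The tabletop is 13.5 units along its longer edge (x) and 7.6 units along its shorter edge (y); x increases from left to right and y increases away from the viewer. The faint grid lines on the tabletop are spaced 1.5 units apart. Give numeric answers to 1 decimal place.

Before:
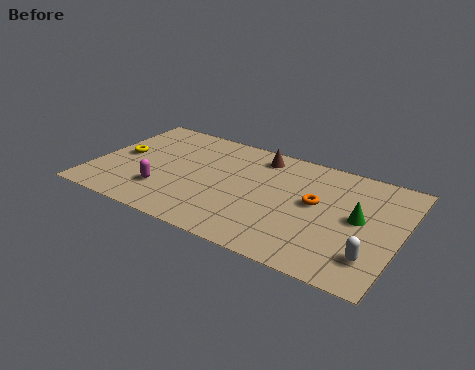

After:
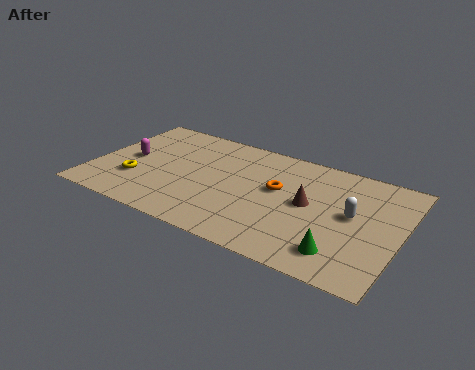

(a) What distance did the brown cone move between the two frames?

3.5

From (7.0, 6.4) to (9.5, 4.0), the brown cone covered √(2.5² + 2.4²) ≈ 3.5 units.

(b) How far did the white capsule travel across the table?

2.5

The white capsule moved from about (12.5, 1.8) to (11.4, 4.1), a distance of √(1.1² + 2.3²) ≈ 2.5.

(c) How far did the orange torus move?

1.7

From (9.8, 4.2) to (8.1, 4.4), the orange torus covered √(1.7² + 0.2²) ≈ 1.7 units.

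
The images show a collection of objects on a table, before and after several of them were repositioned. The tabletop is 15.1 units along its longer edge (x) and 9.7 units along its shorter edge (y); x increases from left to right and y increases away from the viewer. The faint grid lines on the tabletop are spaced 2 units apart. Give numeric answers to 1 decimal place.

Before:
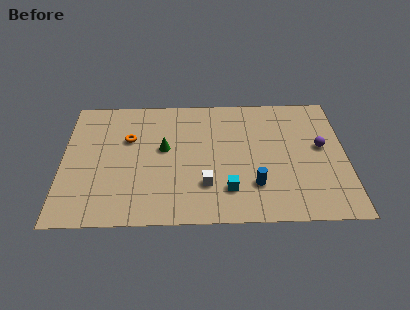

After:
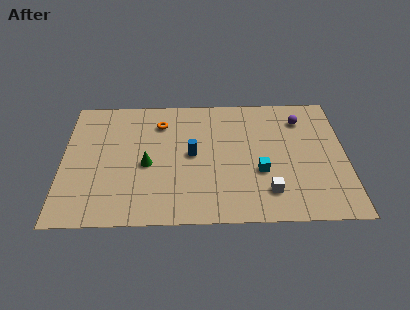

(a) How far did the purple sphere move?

2.4

From (13.8, 5.4) to (12.8, 7.6), the purple sphere covered √(1.0² + 2.2²) ≈ 2.4 units.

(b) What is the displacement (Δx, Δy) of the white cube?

(3.3, -0.6)

The white cube started near (7.6, 2.7) and ended near (10.9, 2.1).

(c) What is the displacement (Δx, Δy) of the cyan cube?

(1.7, 1.3)

From the two frames, the cyan cube sits at roughly (8.8, 2.3) before and (10.5, 3.6) after.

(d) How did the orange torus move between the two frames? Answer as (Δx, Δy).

(1.7, 1.2)

From the two frames, the orange torus sits at roughly (3.5, 6.3) before and (5.2, 7.5) after.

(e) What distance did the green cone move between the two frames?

1.5

The green cone was near (5.4, 5.5) before and (4.5, 4.3) after, so it travelled √(0.9² + 1.2²) ≈ 1.5 units.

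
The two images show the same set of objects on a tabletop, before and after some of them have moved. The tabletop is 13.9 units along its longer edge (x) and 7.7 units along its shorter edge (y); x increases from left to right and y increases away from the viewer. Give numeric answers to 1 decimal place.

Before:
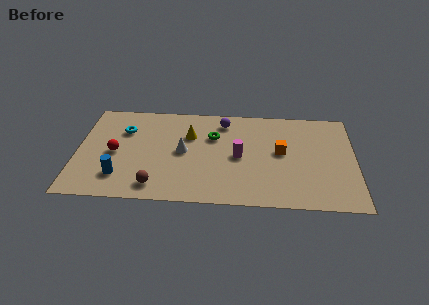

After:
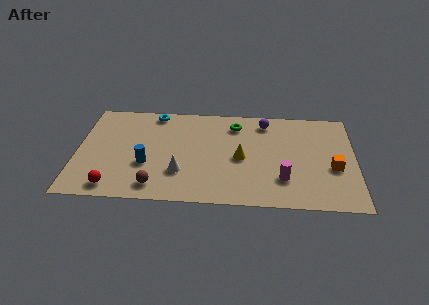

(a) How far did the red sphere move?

2.6

From (1.9, 3.6) to (1.9, 1.0), the red sphere covered √(0.0² + 2.6²) ≈ 2.6 units.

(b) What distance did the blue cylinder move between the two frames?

1.6

The blue cylinder was near (2.2, 1.8) before and (3.5, 2.8) after, so it travelled √(1.3² + 1.0²) ≈ 1.6 units.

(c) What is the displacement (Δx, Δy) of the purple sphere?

(2.1, 0.1)

The purple sphere started near (7.3, 6.4) and ended near (9.4, 6.5).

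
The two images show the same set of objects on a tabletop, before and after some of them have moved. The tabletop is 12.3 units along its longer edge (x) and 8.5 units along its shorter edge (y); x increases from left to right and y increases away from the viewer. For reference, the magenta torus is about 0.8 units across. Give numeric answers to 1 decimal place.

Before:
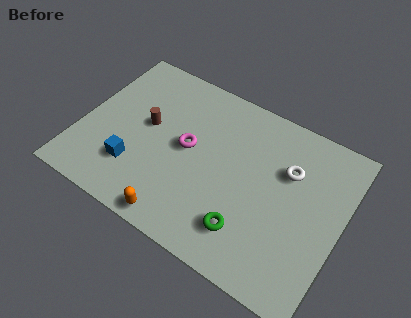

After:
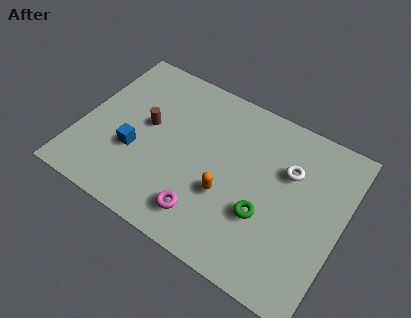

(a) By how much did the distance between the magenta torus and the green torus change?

-1.2

Before: roughly 4.2 units apart; after: 3.0. That's 1.2 units closer together.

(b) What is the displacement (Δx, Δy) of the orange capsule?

(1.9, 2.3)

The orange capsule was at about (5.2, 0.8) and moved to about (7.1, 3.1).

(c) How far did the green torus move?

1.3

The green torus was near (8.3, 1.9) before and (8.9, 3.0) after, so it travelled √(0.6² + 1.1²) ≈ 1.3 units.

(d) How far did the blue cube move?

0.8

The blue cube moved from about (2.8, 2.3) to (2.7, 3.1), a distance of √(0.1² + 0.8²) ≈ 0.8.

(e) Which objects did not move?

the brown cylinder and the white torus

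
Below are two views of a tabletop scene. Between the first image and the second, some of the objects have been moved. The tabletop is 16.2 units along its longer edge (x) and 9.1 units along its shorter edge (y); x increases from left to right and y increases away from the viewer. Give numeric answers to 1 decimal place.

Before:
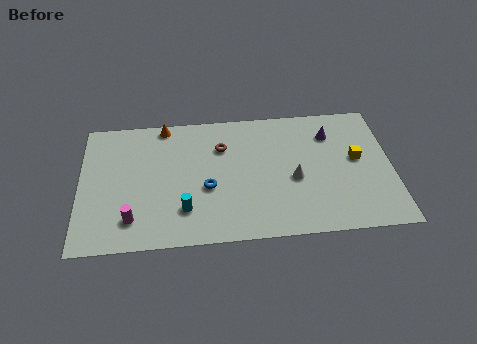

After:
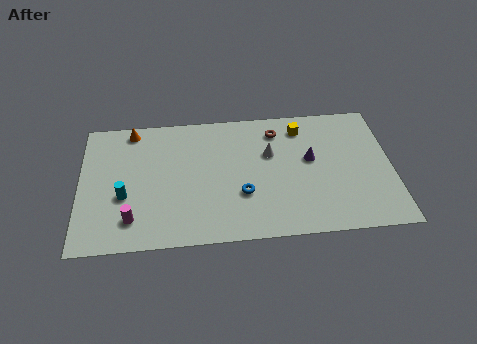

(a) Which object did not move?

the magenta cylinder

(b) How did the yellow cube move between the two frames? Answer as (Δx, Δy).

(-2.8, 2.5)

The yellow cube was at about (14.4, 5.0) and moved to about (11.6, 7.5).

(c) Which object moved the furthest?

the yellow cube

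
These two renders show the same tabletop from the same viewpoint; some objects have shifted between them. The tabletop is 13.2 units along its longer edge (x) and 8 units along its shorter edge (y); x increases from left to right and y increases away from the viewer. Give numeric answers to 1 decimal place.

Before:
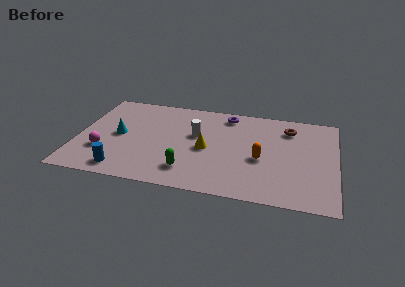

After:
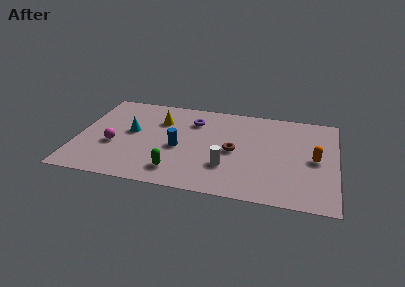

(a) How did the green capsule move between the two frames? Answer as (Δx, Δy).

(-0.6, -0.2)

From the two frames, the green capsule sits at roughly (5.8, 1.7) before and (5.2, 1.5) after.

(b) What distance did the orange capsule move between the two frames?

2.7

The orange capsule moved from about (9.4, 3.4) to (12.1, 3.9), a distance of √(2.7² + 0.5²) ≈ 2.7.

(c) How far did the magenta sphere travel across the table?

0.8

From (1.4, 2.5) to (1.9, 3.1), the magenta sphere covered √(0.5² + 0.6²) ≈ 0.8 units.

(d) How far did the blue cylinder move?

3.6

The blue cylinder was near (2.5, 1.1) before and (5.2, 3.5) after, so it travelled √(2.7² + 2.4²) ≈ 3.6 units.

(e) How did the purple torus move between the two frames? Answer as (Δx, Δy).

(-1.7, -0.9)

The purple torus started near (7.5, 6.9) and ended near (5.8, 6.0).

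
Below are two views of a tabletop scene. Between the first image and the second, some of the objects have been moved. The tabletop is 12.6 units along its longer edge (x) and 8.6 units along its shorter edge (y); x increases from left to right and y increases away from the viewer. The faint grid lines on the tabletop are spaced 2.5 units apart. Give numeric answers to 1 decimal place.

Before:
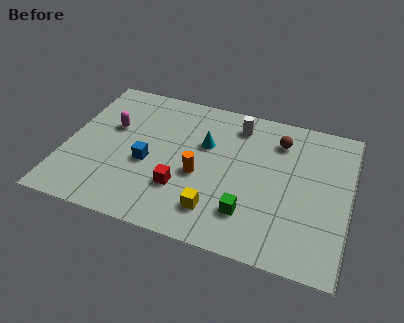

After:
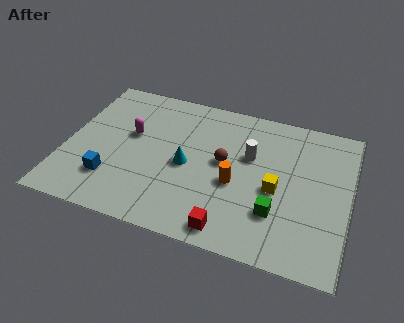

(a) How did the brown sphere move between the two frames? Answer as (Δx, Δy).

(-2.3, -2.0)

The brown sphere started near (9.3, 6.7) and ended near (7.0, 4.7).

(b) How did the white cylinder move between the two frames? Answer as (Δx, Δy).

(0.7, -1.7)

From the two frames, the white cylinder sits at roughly (7.4, 7.1) before and (8.1, 5.4) after.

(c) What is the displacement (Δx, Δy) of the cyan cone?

(-0.7, -1.5)

From the two frames, the cyan cone sits at roughly (6.1, 5.5) before and (5.4, 4.0) after.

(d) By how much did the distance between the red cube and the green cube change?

-0.6

They were about 3.0 units apart before and 2.4 after — 0.6 units closer together.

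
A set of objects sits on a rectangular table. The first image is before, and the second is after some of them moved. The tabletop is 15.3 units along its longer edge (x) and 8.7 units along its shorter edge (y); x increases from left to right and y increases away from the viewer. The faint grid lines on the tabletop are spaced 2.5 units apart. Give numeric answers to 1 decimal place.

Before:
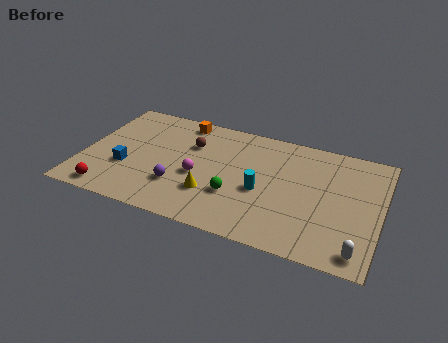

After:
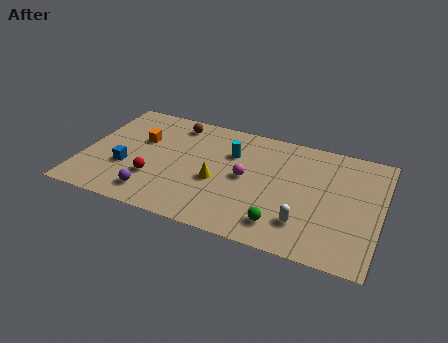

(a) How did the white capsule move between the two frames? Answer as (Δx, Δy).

(-2.8, 1.0)

The white capsule started near (14.4, 1.1) and ended near (11.6, 2.1).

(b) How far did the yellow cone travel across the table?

1.0

The yellow cone was near (6.8, 2.6) before and (7.0, 3.6) after, so it travelled √(0.2² + 1.0²) ≈ 1.0 units.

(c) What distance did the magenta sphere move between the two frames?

2.5

From (6.0, 3.7) to (8.4, 4.4), the magenta sphere covered √(2.4² + 0.7²) ≈ 2.5 units.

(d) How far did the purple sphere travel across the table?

1.6

The purple sphere was near (5.1, 2.6) before and (3.9, 1.5) after, so it travelled √(1.2² + 1.1²) ≈ 1.6 units.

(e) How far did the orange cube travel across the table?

2.9

The orange cube moved from about (4.7, 7.7) to (2.8, 5.5), a distance of √(1.9² + 2.2²) ≈ 2.9.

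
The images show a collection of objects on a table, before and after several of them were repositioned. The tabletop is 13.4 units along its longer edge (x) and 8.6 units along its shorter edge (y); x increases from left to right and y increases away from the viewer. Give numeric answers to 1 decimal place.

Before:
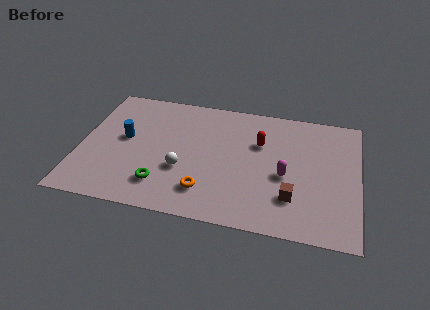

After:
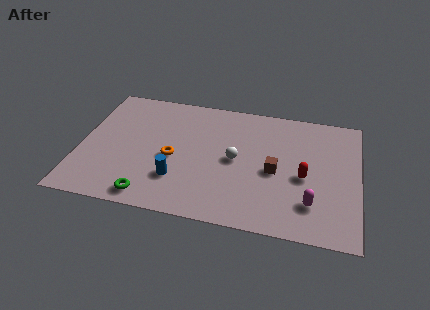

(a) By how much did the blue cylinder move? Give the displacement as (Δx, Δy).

(2.7, -2.3)

From the two frames, the blue cylinder sits at roughly (2.1, 4.7) before and (4.8, 2.4) after.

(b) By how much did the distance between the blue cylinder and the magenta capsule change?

-1.5

Before: roughly 7.9 units apart; after: 6.4. That's 1.5 units closer together.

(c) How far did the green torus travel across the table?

1.0

The green torus moved from about (4.1, 1.9) to (3.6, 1.0), a distance of √(0.5² + 0.9²) ≈ 1.0.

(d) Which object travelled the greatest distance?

the blue cylinder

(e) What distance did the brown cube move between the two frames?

1.8

The brown cube was near (10.3, 2.3) before and (9.4, 3.9) after, so it travelled √(0.9² + 1.6²) ≈ 1.8 units.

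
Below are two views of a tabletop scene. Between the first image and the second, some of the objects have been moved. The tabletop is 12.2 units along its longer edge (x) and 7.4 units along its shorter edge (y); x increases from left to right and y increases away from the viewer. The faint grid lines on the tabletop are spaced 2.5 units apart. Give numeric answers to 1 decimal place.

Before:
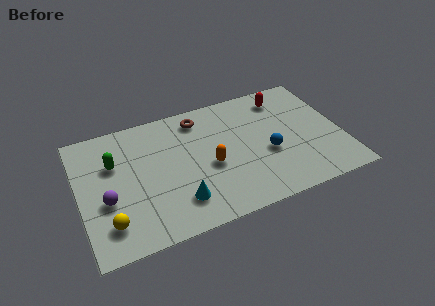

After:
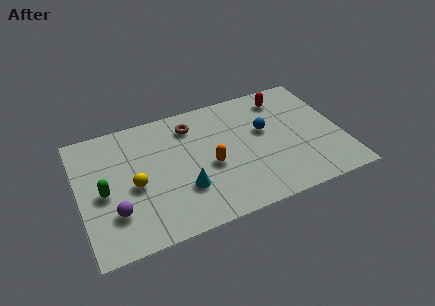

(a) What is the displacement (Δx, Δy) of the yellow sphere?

(1.3, 1.7)

The yellow sphere started near (1.2, 1.6) and ended near (2.5, 3.3).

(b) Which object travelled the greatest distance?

the yellow sphere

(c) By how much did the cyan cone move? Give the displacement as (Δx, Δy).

(0.3, 0.6)

The cyan cone started near (4.4, 1.7) and ended near (4.7, 2.3).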